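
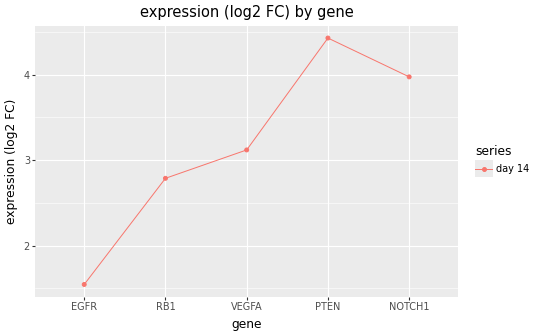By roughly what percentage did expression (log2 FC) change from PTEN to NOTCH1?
≈ -11.1%

PTEN ≈ 4.5, NOTCH1 ≈ 4.0; (4.0 − 4.5) / 4.5 ≈ -11.1%.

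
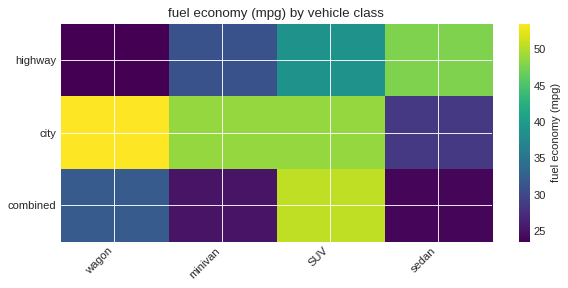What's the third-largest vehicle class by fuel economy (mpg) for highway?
minivan

Top 4 for highway: sedan ≈ 50, SUV ≈ 40, minivan ≈ 30, wagon ≈ 25.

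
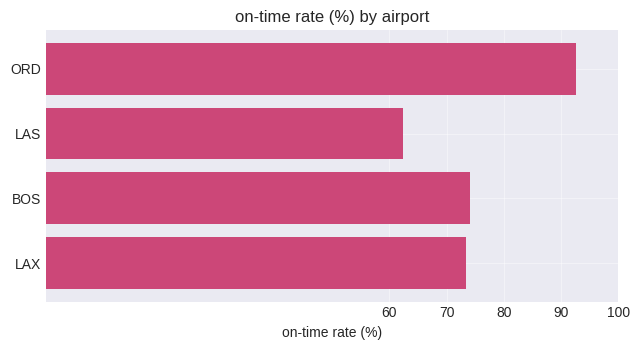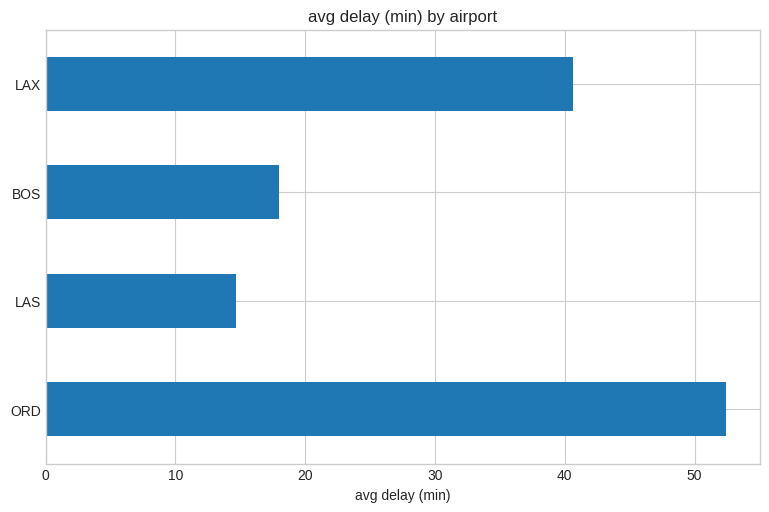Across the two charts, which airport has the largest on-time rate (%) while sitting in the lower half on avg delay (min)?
Chart 2 median avg delay (min) ≈ 30; below-median airports: LAS, BOS. Among those, BOS has the highest on-time rate (%) (≈ 70).

BOS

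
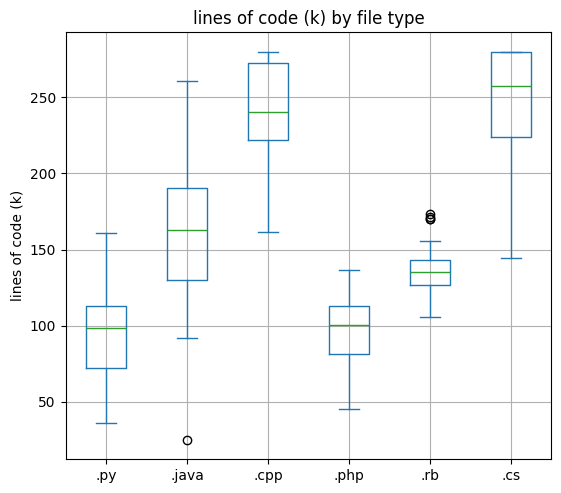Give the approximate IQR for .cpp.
≈ 60

Q3 ≈ 280, Q1 ≈ 220; IQR ≈ 60.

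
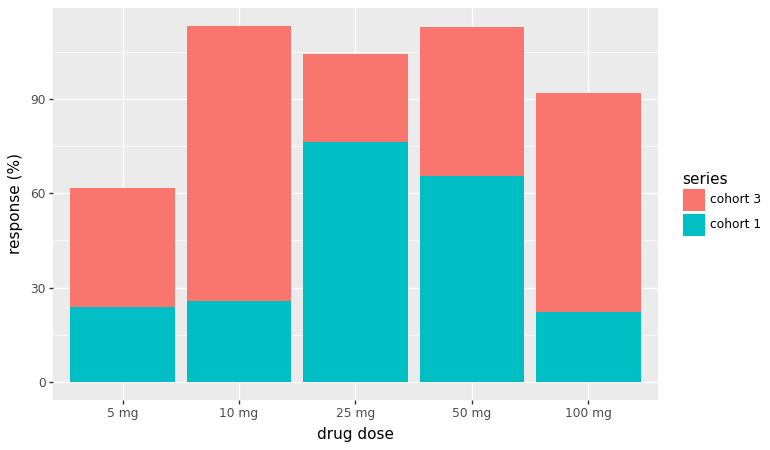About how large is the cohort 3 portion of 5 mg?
≈ 40

cohort 3 top ≈ 60, bottom ≈ 20; segment ≈ 40.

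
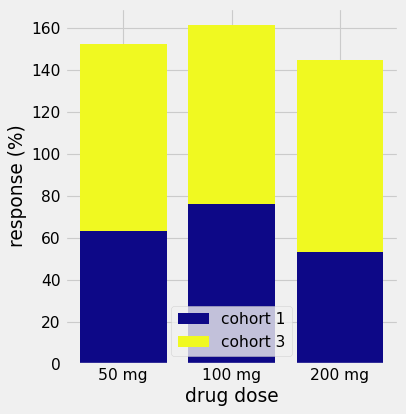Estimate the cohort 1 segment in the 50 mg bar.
cohort 1 top ≈ 60, bottom ≈ 0; segment ≈ 60.

≈ 60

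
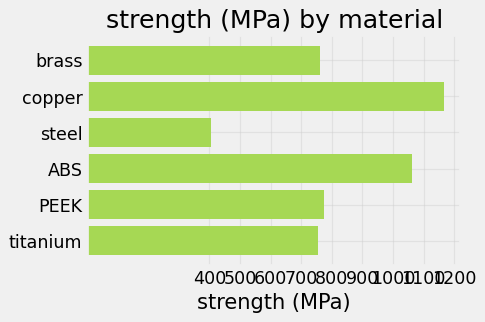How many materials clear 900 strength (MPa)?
Above 900: copper, ABS.

2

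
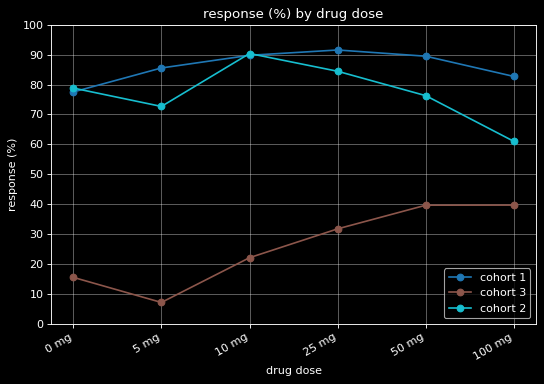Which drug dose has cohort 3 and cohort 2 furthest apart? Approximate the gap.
10 mg, ≈ 70 %

10 mg: cohort 3 ≈ 20, cohort 2 ≈ 90 → gap ≈ 70. Next-largest (5 mg) is only ≈ 60.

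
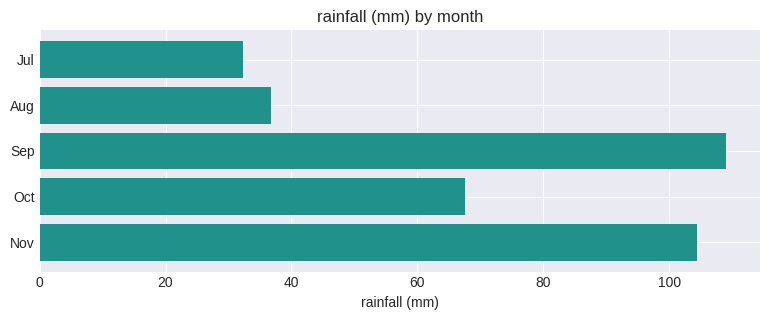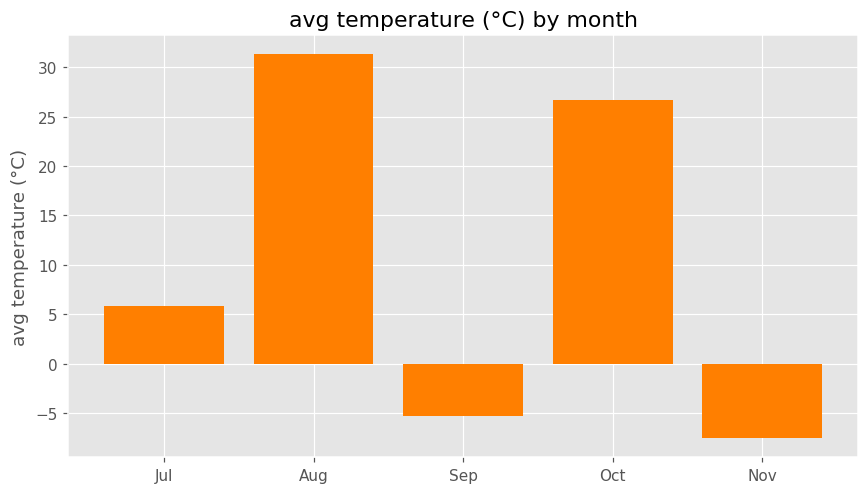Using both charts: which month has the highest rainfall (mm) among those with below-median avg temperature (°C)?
Chart 2 median avg temperature (°C) ≈ 5; below-median months: Sep, Nov. Among those, Sep has the highest rainfall (mm) (≈ 110).

Sep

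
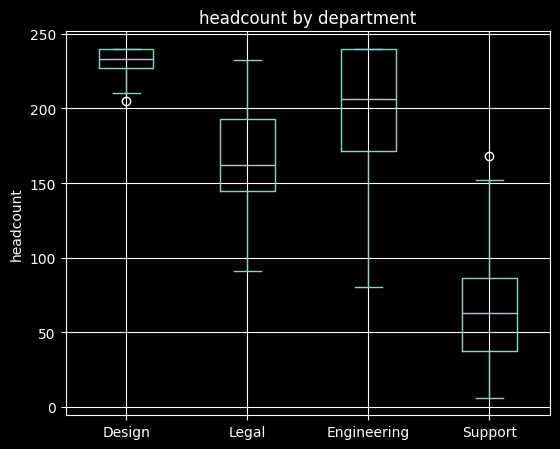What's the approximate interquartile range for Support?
≈ 40

Q3 ≈ 80, Q1 ≈ 40; IQR ≈ 40.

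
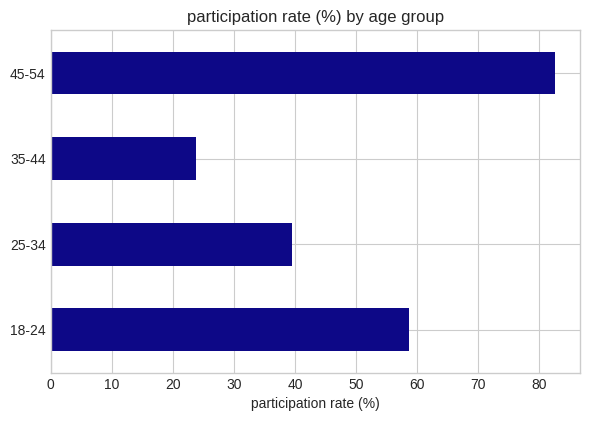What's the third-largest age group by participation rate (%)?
25-34

Top 4: 45-54 ≈ 80, 18-24 ≈ 60, 25-34 ≈ 40, 35-44 ≈ 20.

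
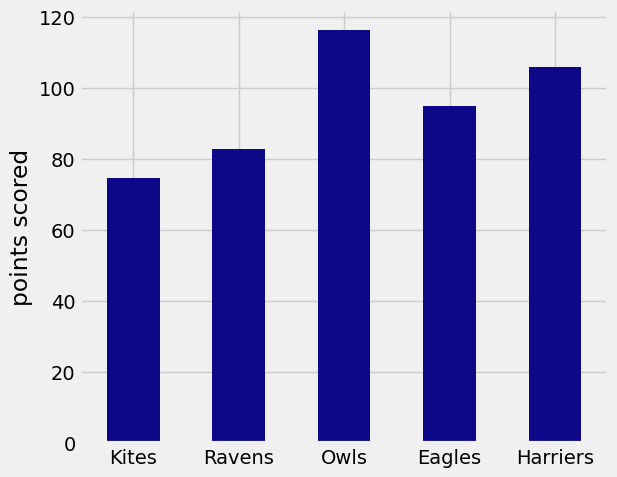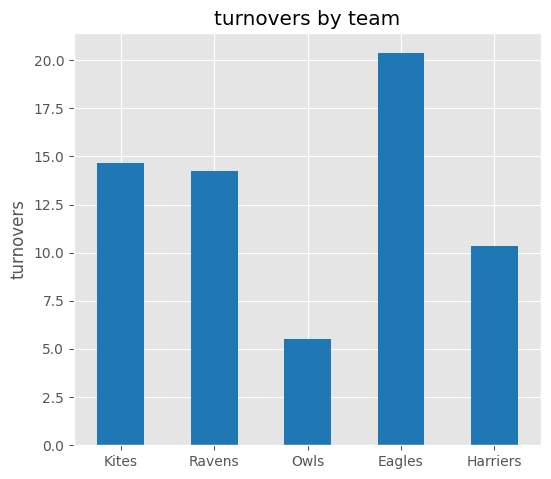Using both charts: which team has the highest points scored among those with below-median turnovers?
Owls

Chart 2 median turnovers ≈ 14; below-median teams: Owls, Harriers. Among those, Owls has the highest points scored (≈ 120).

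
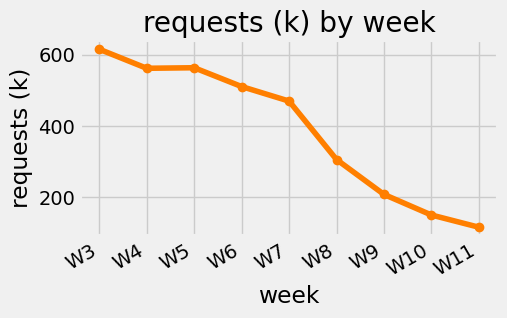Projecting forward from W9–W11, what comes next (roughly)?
≈ 50

Last three: 200, 150, 100 → slope ≈ -50/step → next ≈ 50.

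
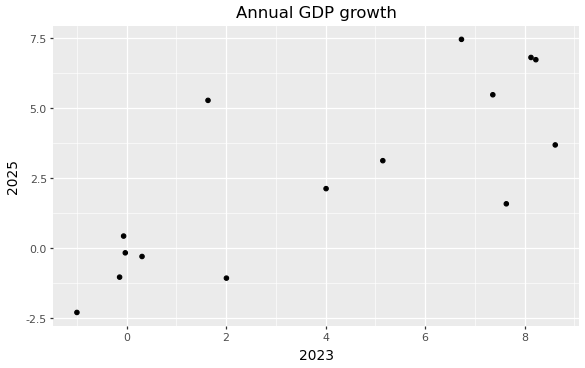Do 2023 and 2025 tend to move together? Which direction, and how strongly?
Points are positively correlated; strong (|r| ≈ 0.8).

positive, strong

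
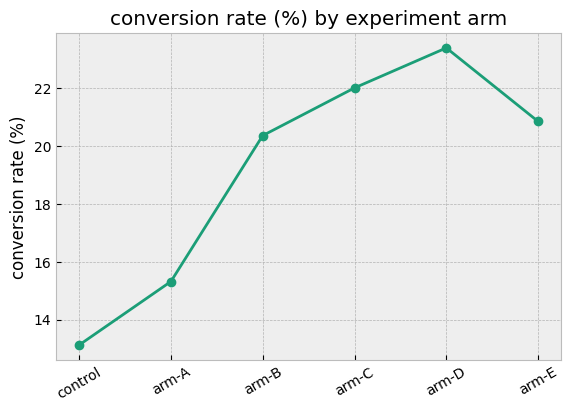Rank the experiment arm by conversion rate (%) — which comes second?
Top 3: arm-D ≈ 23, arm-C ≈ 22, arm-E ≈ 21.

arm-C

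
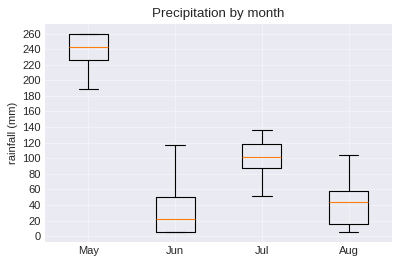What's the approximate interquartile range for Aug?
≈ 40

Q3 ≈ 60, Q1 ≈ 20; IQR ≈ 40.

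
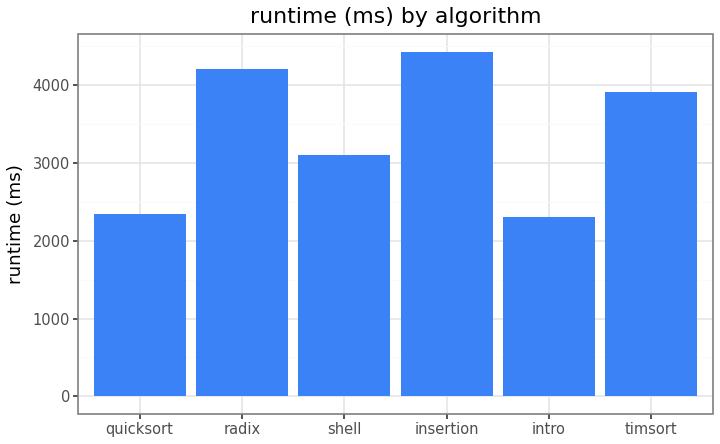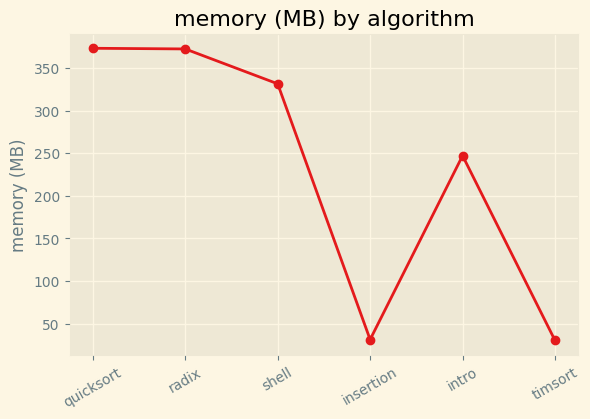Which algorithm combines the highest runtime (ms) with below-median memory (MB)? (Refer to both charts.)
insertion

Chart 2 median memory (MB) ≈ 300; below-median algorithms: insertion, intro, timsort. Among those, insertion has the highest runtime (ms) (≈ 4500).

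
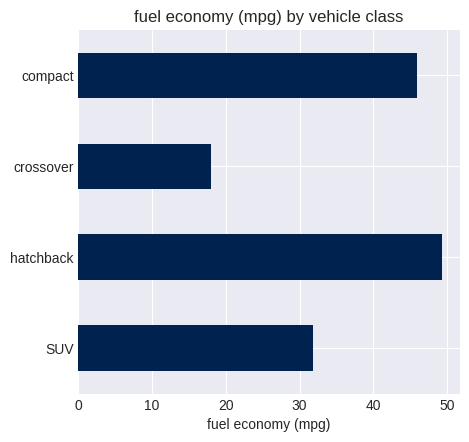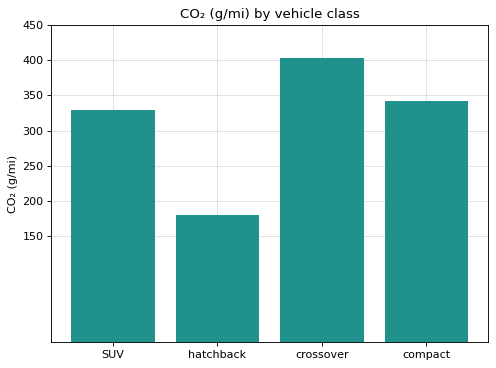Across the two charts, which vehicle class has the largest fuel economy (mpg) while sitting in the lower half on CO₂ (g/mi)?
Chart 2 median CO₂ (g/mi) ≈ 350; below-median vehicle classes: SUV, hatchback. Among those, hatchback has the highest fuel economy (mpg) (≈ 50).

hatchback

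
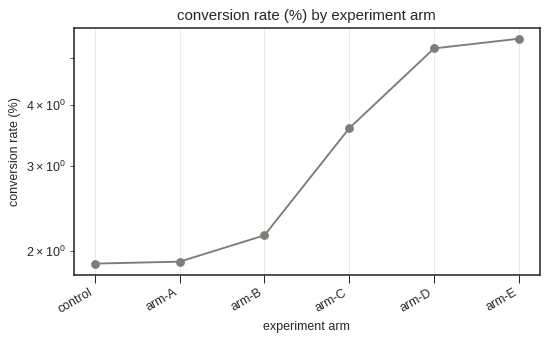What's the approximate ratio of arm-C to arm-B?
≈ 1.75×

arm-C ≈ 3.5, arm-B ≈ 2.0; 3.5/2.0 ≈ 1.75.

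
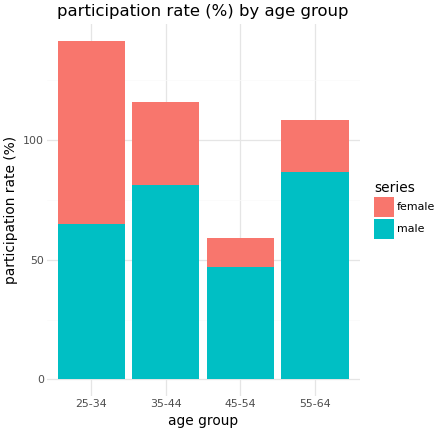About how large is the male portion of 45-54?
≈ 40

male top ≈ 40, bottom ≈ 0; segment ≈ 40.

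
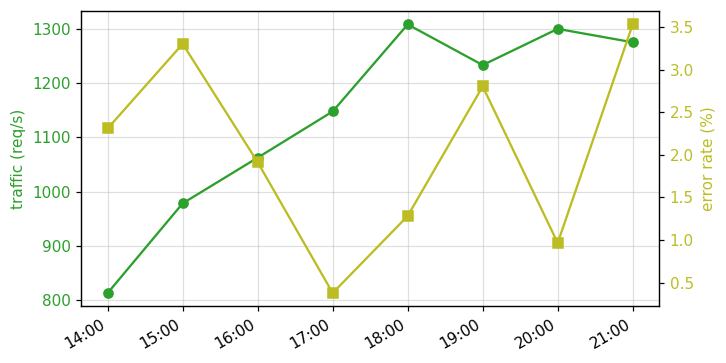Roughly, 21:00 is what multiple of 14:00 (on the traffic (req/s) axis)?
21:00 ≈ 1250, 14:00 ≈ 800; 1250/800 ≈ 1.56.

≈ 1.56×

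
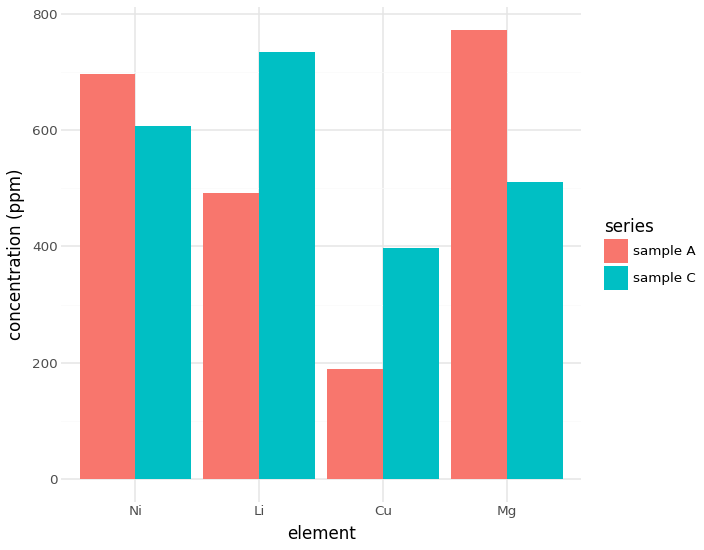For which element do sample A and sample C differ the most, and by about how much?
Mg: sample A ≈ 800, sample C ≈ 500 → gap ≈ 300. Next-largest (Li) is only ≈ 200.

Mg, ≈ 300 ppm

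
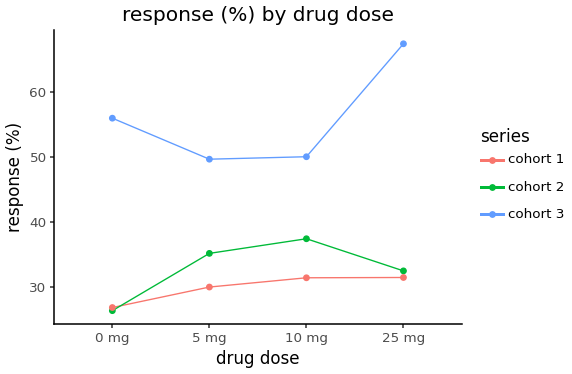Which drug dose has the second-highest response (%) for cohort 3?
Top 3 for cohort 3: 25 mg ≈ 65, 0 mg ≈ 55, 10 mg ≈ 50.

0 mg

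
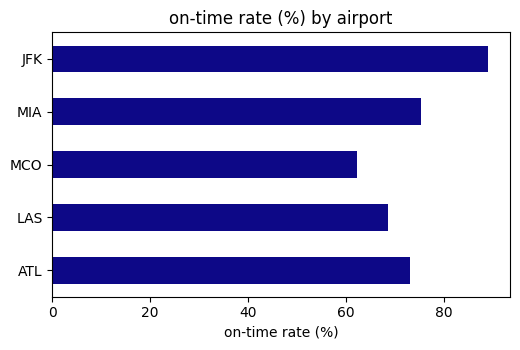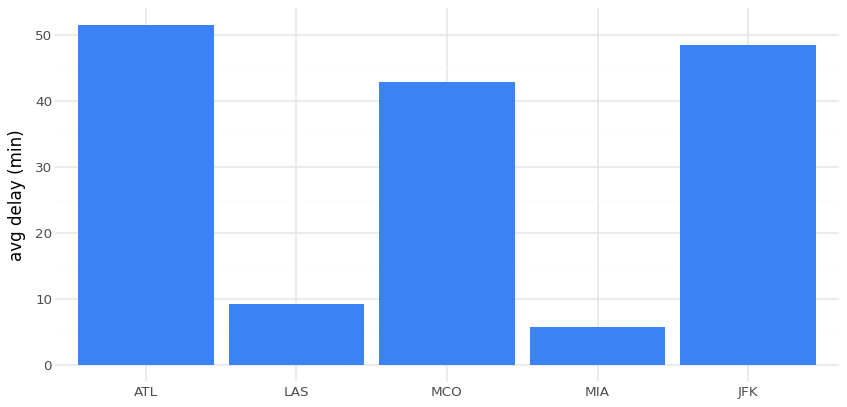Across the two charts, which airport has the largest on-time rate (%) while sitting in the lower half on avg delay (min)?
MIA

Chart 2 median avg delay (min) ≈ 45; below-median airports: LAS, MIA. Among those, MIA has the highest on-time rate (%) (≈ 80).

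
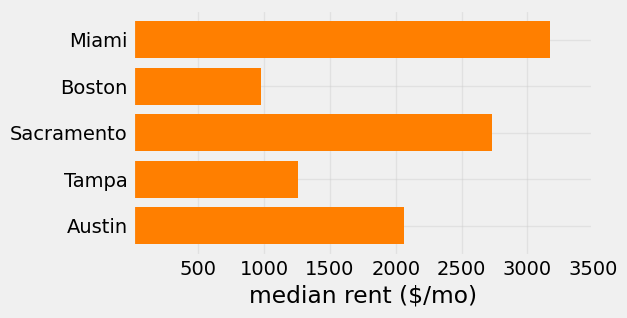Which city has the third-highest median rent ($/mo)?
Austin

Top 4: Miami ≈ 3000, Sacramento ≈ 2500, Austin ≈ 2000, Tampa ≈ 1500.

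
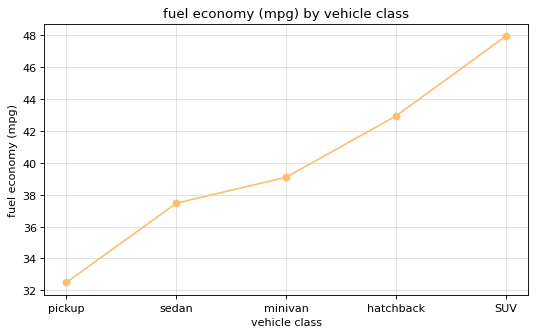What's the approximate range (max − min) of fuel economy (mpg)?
≈ 16

Max SUV ≈ 48, min pickup ≈ 32; range ≈ 16.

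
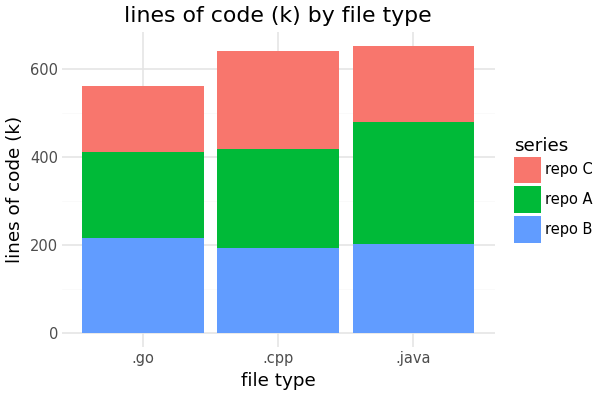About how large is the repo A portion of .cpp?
repo A top ≈ 400, bottom ≈ 200; segment ≈ 200.

≈ 200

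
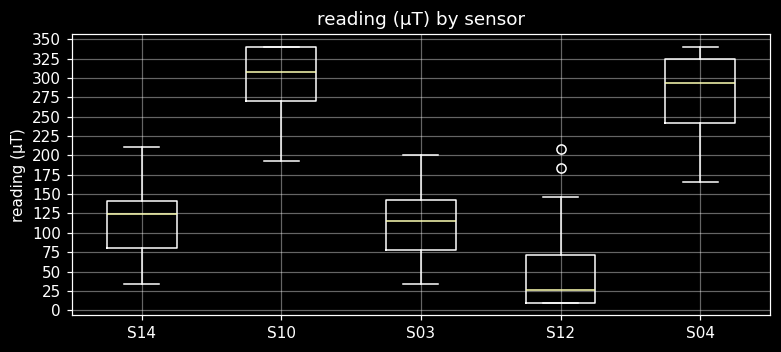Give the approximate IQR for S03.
Q3 ≈ 150, Q1 ≈ 75; IQR ≈ 75.

≈ 75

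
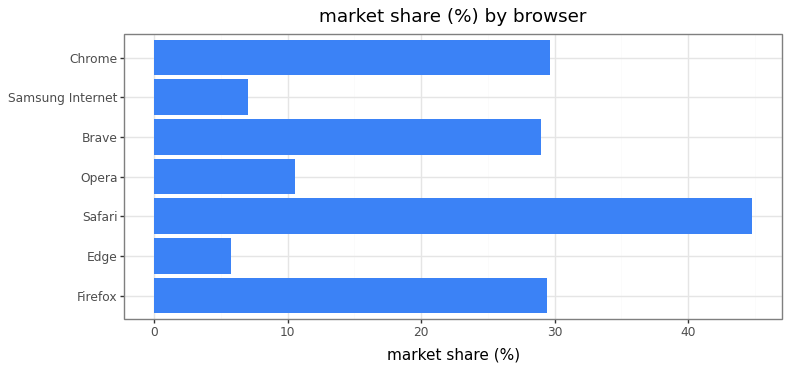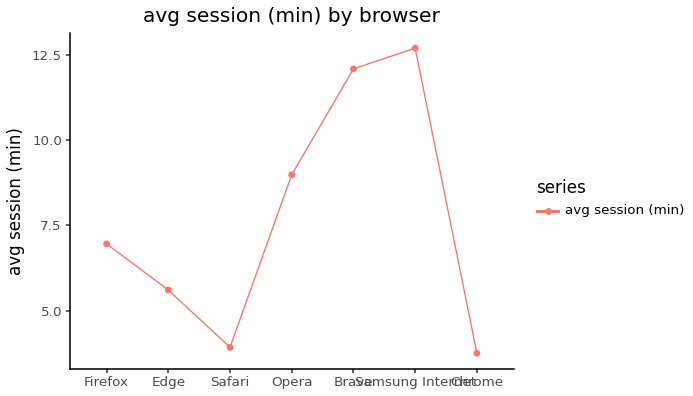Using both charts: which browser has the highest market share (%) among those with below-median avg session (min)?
Chart 2 median avg session (min) ≈ 6; below-median browsers: Edge, Safari, Chrome. Among those, Safari has the highest market share (%) (≈ 45).

Safari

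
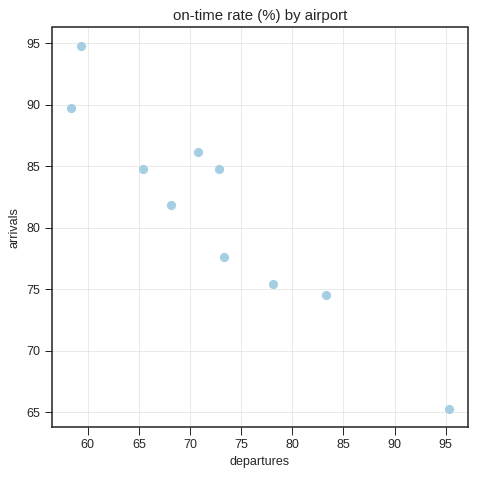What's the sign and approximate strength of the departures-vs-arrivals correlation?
negative, strong

Points are negatively correlated; strong (|r| ≈ 0.9).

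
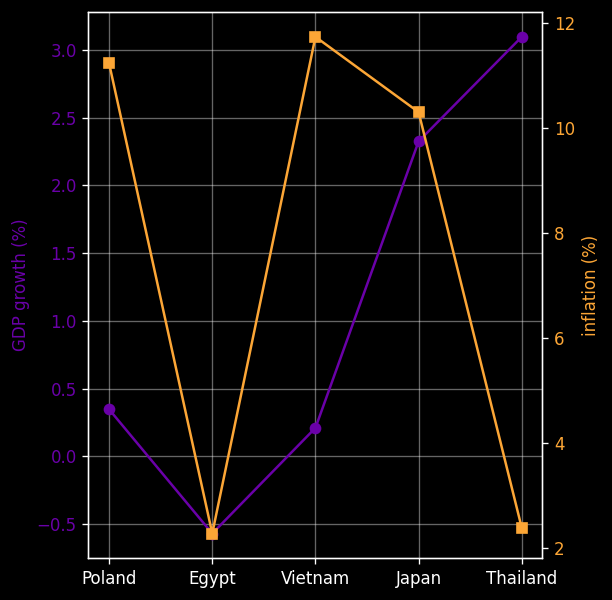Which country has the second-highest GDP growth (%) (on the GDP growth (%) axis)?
Japan

Top 3 (on the GDP growth (%) axis): Thailand ≈ 3.0, Japan ≈ 2.5, Poland ≈ 0.5.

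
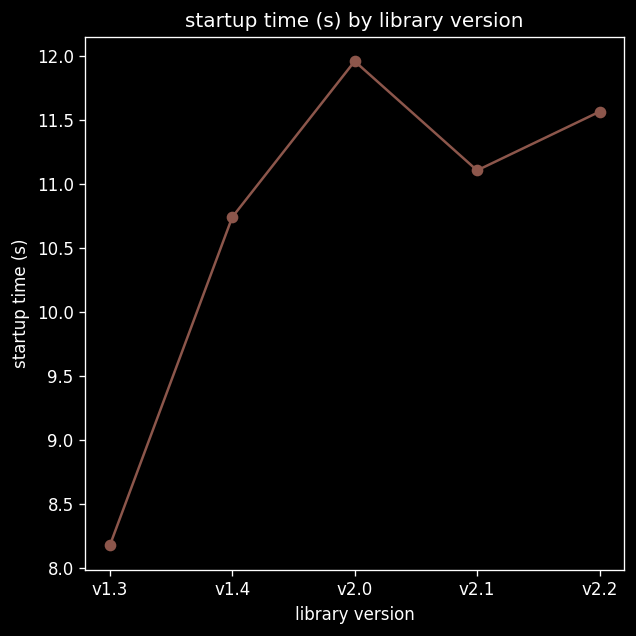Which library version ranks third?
Top 4: v2.0 ≈ 12.0, v2.2 ≈ 11.5, v2.1 ≈ 11.0, v1.4 ≈ 10.5.

v2.1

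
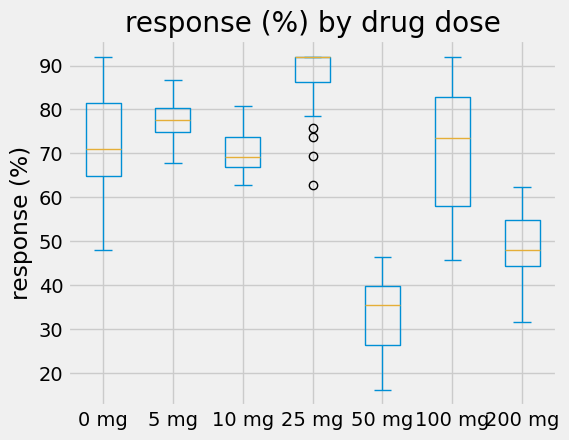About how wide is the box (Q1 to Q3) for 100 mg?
Q3 ≈ 85, Q1 ≈ 60; IQR ≈ 25.

≈ 25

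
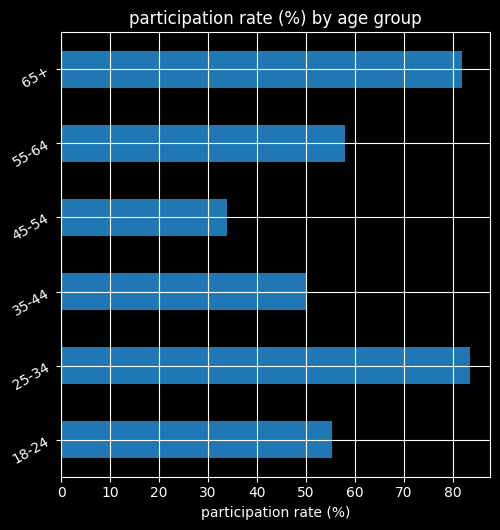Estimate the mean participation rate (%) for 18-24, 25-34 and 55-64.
≈ 67

(60 + 80 + 60) / 3 ≈ 67.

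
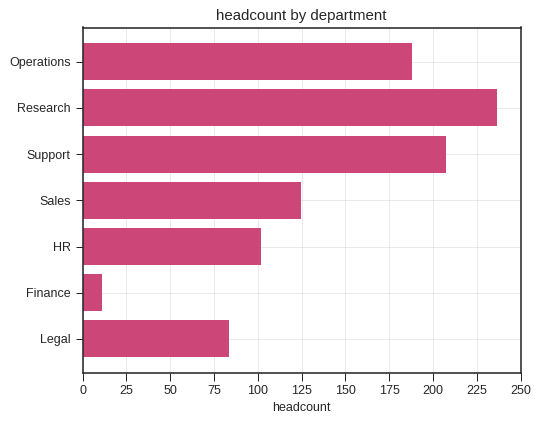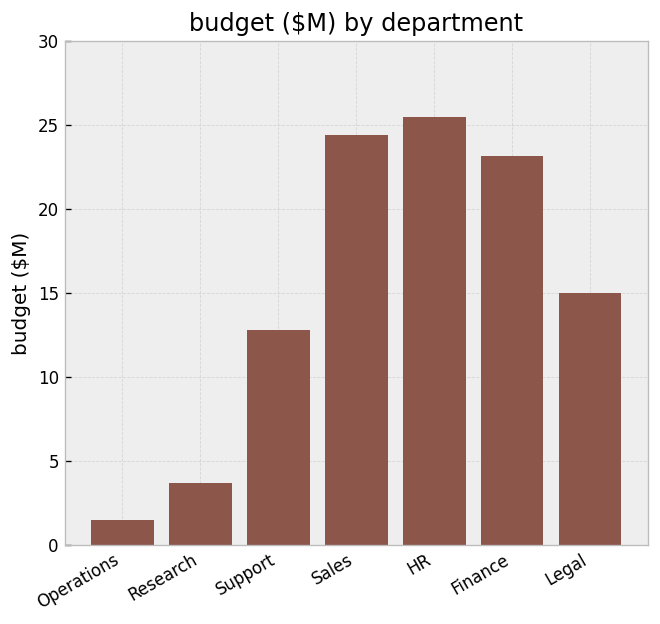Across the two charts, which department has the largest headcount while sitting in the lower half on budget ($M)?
Research

Chart 2 median budget ($M) ≈ 15; below-median departments: Operations, Research, Support. Among those, Research has the highest headcount (≈ 225).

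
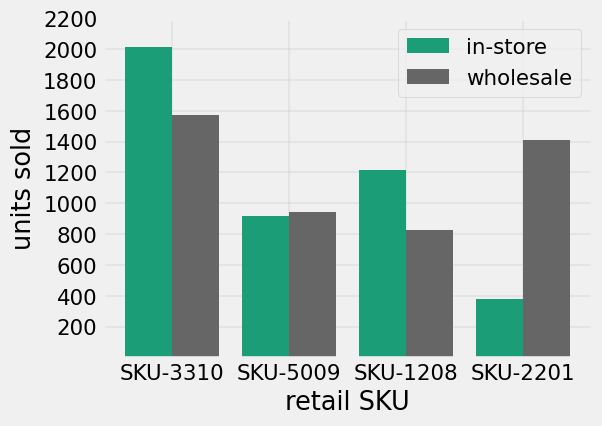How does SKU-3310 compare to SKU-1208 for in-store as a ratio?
SKU-3310 ≈ 2000, SKU-1208 ≈ 1200; 2000/1200 ≈ 1.67.

≈ 1.67×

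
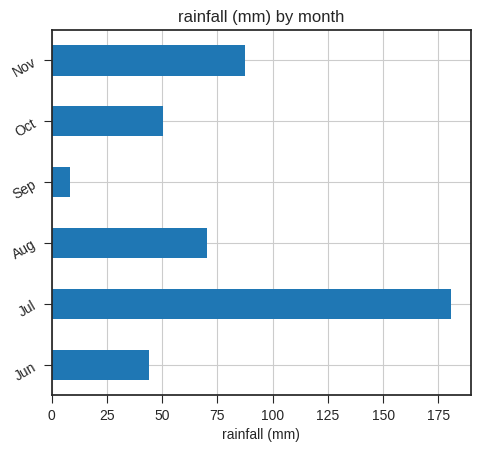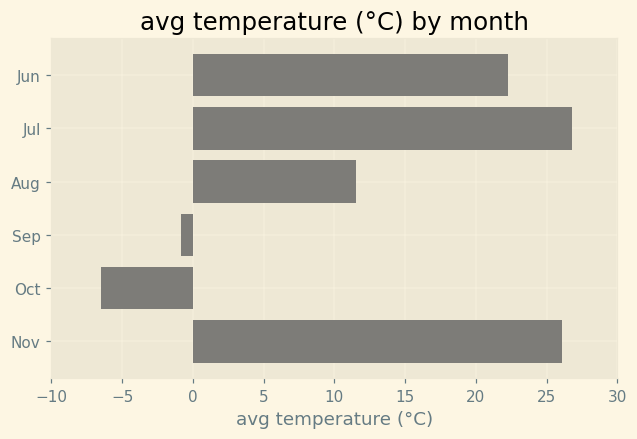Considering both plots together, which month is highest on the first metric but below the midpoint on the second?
Chart 2 median avg temperature (°C) ≈ 15; below-median months: Aug, Sep, Oct. Among those, Aug has the highest rainfall (mm) (≈ 80).

Aug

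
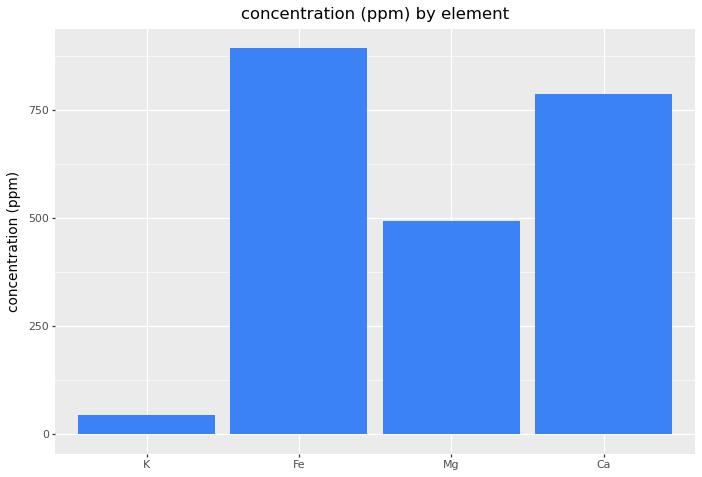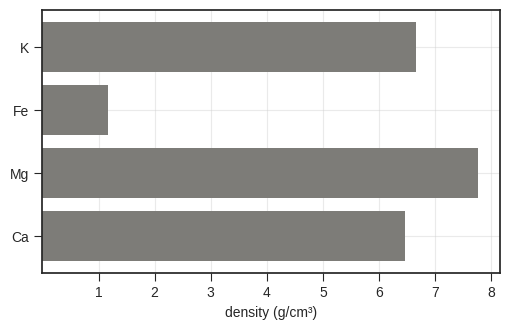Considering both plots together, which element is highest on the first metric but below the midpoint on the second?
Fe

Chart 2 median density (g/cm³) ≈ 7; below-median elements: Fe, Ca. Among those, Fe has the highest concentration (ppm) (≈ 900).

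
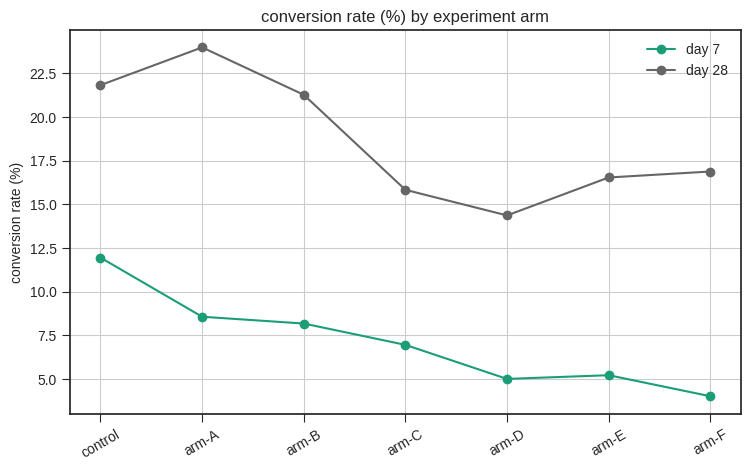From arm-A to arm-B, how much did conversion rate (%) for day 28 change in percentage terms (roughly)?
≈ -8.3%

arm-A ≈ 24, arm-B ≈ 22; (22 − 24) / 24 ≈ -8.3%.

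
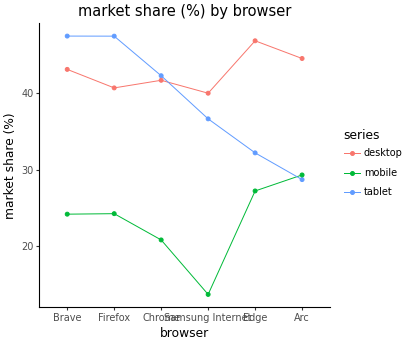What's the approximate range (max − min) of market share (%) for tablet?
≈ 15

Max Brave ≈ 45, min Arc ≈ 30; range ≈ 15.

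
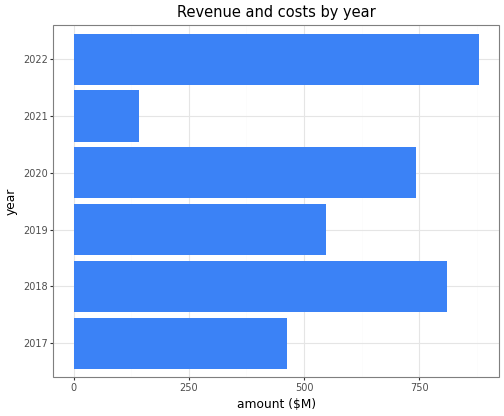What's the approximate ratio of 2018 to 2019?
≈ 1.6×

2018 ≈ 800, 2019 ≈ 500; 800/500 ≈ 1.6.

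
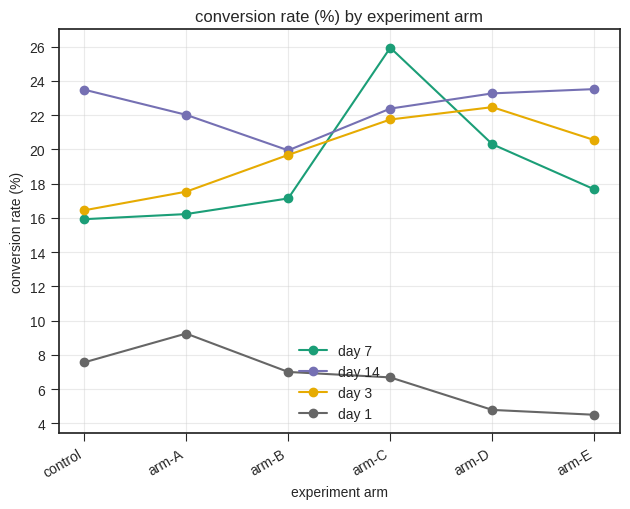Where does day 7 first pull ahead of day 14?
arm-C

arm-B: day 7 ≈ 18 vs day 14 ≈ 20 (not yet); arm-C: day 7 ≈ 26 vs day 14 ≈ 22 (first crossover).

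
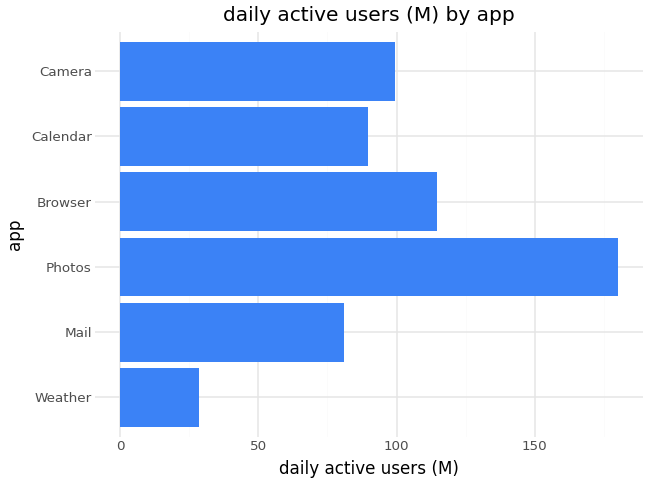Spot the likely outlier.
Photos

Photos ≈ 180; the rest sit between ≈ 20 and ≈ 120.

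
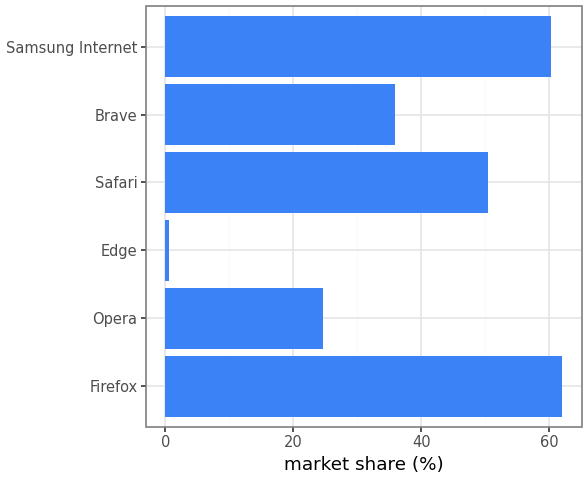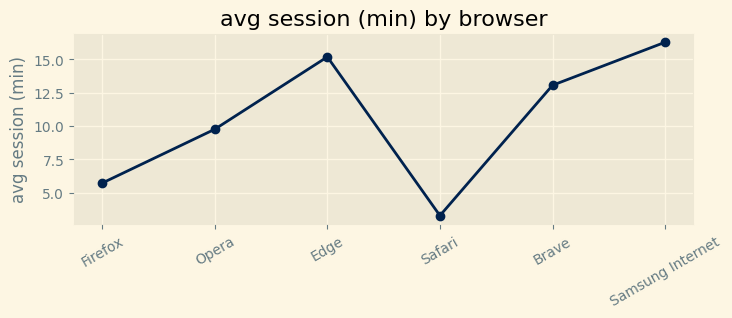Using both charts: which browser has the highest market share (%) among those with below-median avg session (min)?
Firefox

Chart 2 median avg session (min) ≈ 12; below-median browsers: Firefox, Opera, Safari. Among those, Firefox has the highest market share (%) (≈ 60).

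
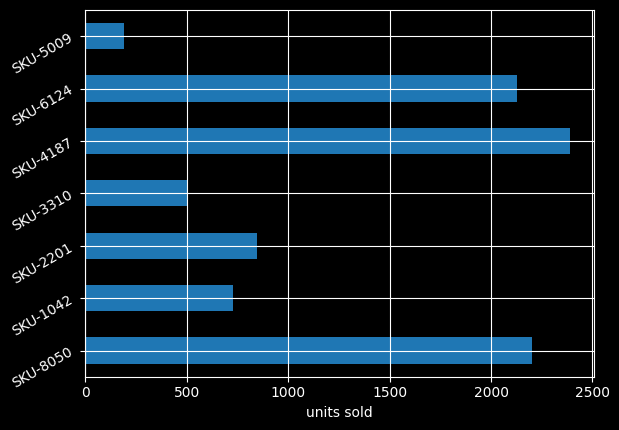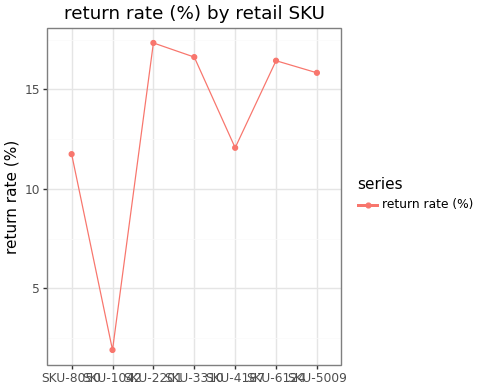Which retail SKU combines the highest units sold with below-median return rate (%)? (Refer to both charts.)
Chart 2 median return rate (%) ≈ 16; below-median retail SKUs: SKU-8050, SKU-1042, SKU-4187. Among those, SKU-4187 has the highest units sold (≈ 2500).

SKU-4187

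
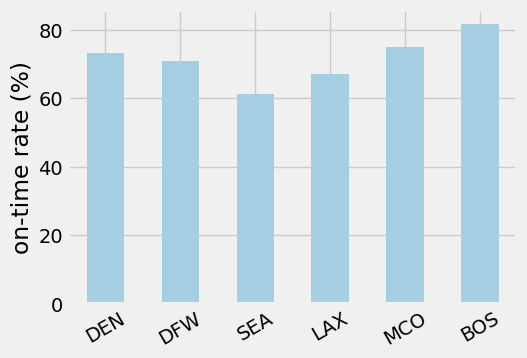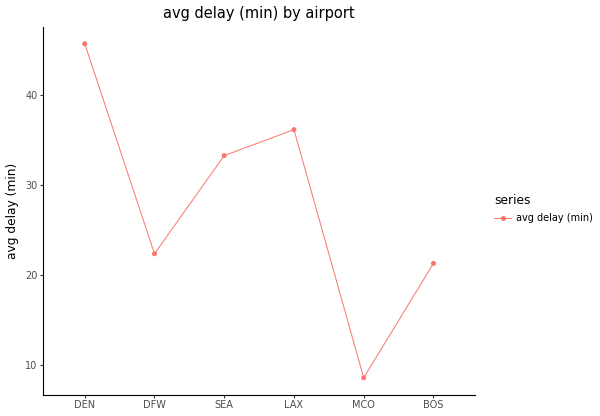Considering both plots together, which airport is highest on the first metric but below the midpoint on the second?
Chart 2 median avg delay (min) ≈ 30; below-median airports: DFW, MCO, BOS. Among those, BOS has the highest on-time rate (%) (≈ 80).

BOS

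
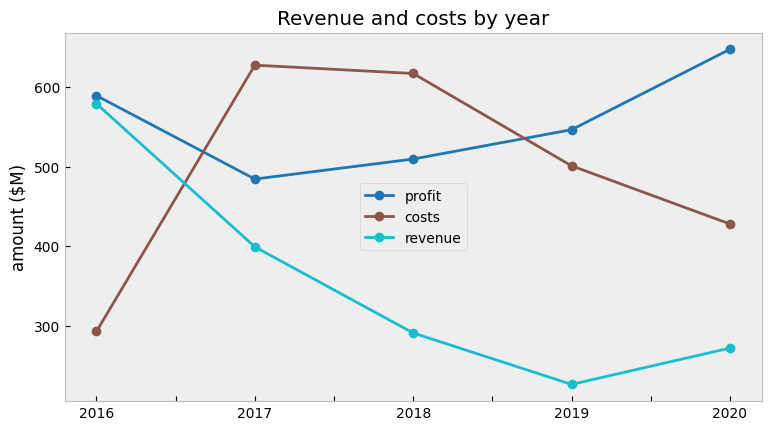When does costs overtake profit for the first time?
2016: costs ≈ 300 vs profit ≈ 600 (not yet); 2017: costs ≈ 650 vs profit ≈ 500 (first crossover).

2017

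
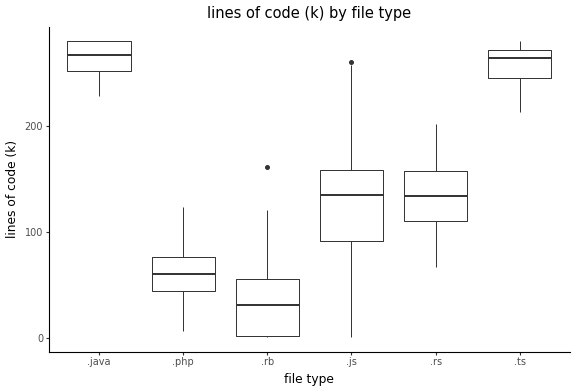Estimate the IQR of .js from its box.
≈ 60

Q3 ≈ 160, Q1 ≈ 100; IQR ≈ 60.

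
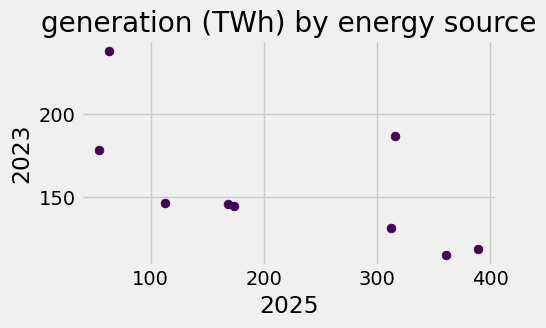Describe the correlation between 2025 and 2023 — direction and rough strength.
Points are negatively correlated; moderate (|r| ≈ 0.6).

negative, moderate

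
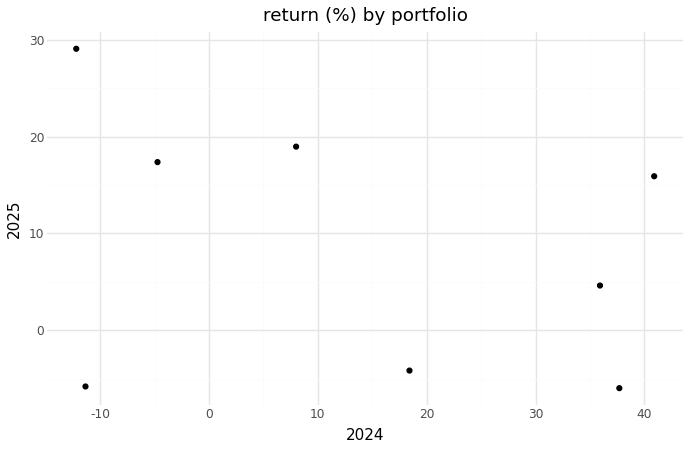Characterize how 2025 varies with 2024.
negative, weak

Points are negatively correlated; weak (|r| ≈ 0.3).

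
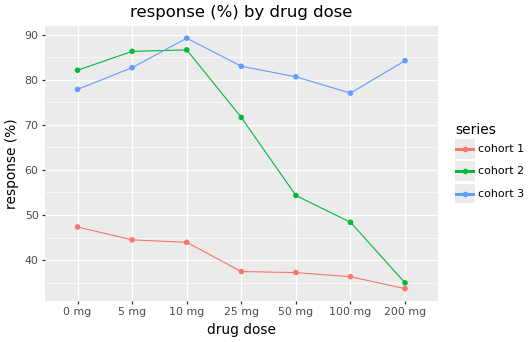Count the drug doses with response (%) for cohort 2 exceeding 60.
4

Above 60: 0 mg, 5 mg, 10 mg, 25 mg.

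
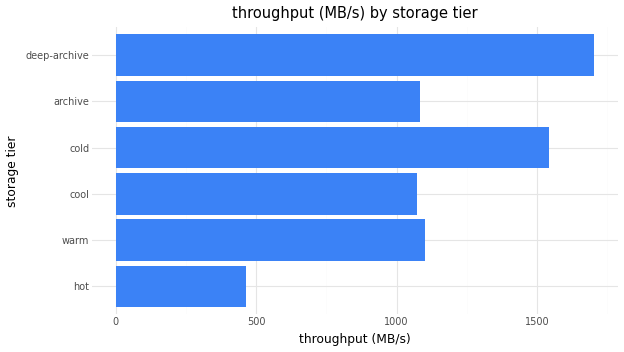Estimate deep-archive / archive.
≈ 1.8×

deep-archive ≈ 1800, archive ≈ 1000; 1800/1000 ≈ 1.8.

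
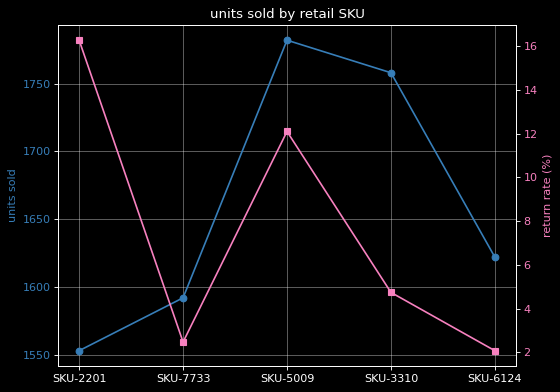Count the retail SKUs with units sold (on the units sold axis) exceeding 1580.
Above 1580: SKU-7733, SKU-5009, SKU-3310, SKU-6124.

4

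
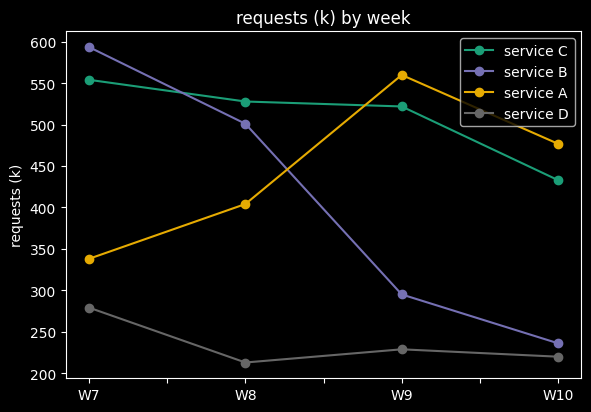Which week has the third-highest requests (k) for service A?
W8

Top 4 for service A: W9 ≈ 550, W10 ≈ 500, W8 ≈ 400, W7 ≈ 350.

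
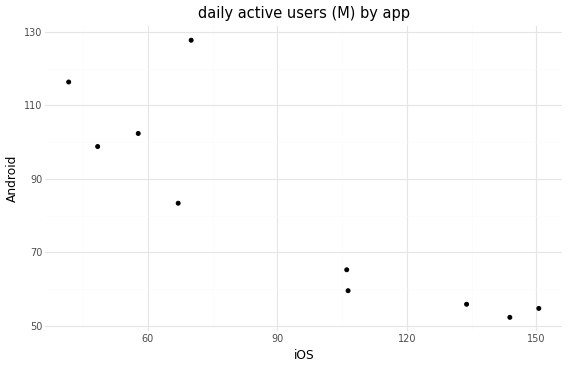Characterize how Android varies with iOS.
Points are negatively correlated; strong (|r| ≈ 0.9).

negative, strong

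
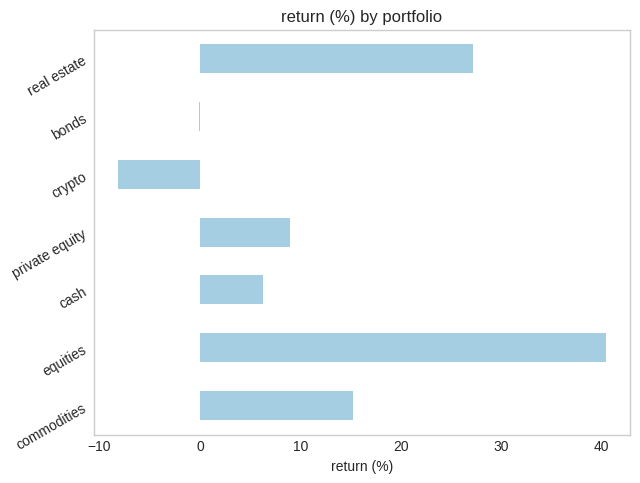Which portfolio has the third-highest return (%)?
Top 4: equities ≈ 40, real estate ≈ 25, commodities ≈ 15, private equity ≈ 10.

commodities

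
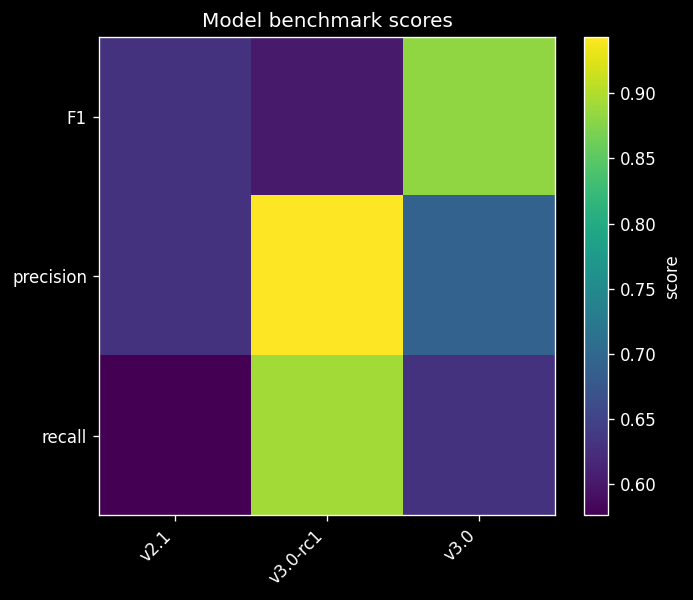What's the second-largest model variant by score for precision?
Top 3 for precision: v3.0-rc1 ≈ 0.95, v3.0 ≈ 0.70, v2.1 ≈ 0.65.

v3.0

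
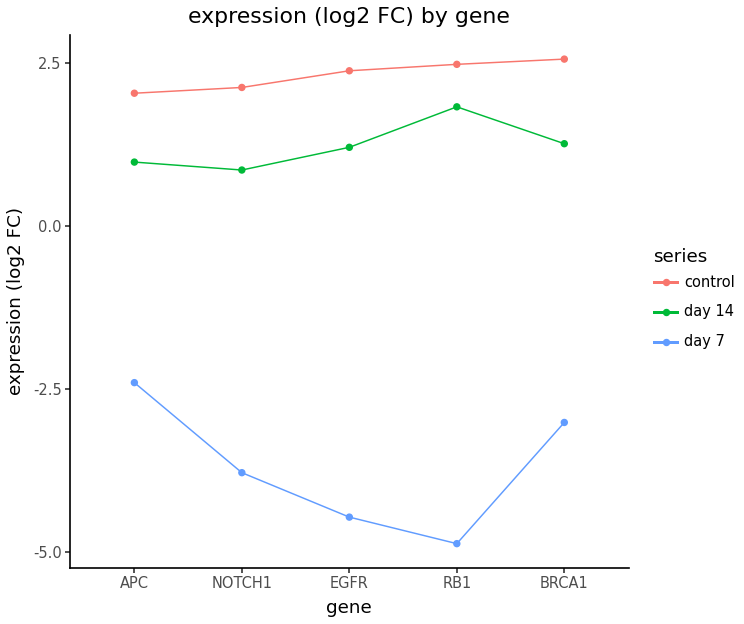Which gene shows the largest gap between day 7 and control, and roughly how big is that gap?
RB1, ≈ 7 log2 FC

RB1: day 7 ≈ -5, control ≈ 2 → gap ≈ 7. Next-largest (EGFR) is only ≈ 6.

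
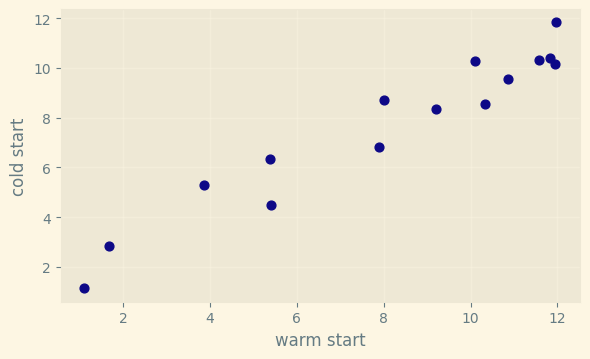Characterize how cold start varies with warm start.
Points are positively correlated; strong (|r| ≈ 1.0).

positive, strong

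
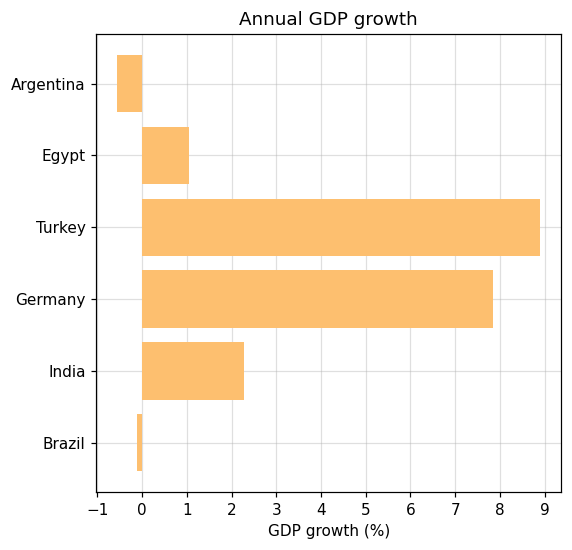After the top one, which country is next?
Germany

Top 3: Turkey ≈ 9, Germany ≈ 8, India ≈ 2.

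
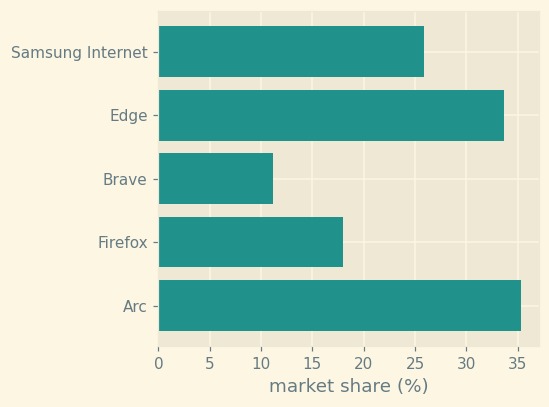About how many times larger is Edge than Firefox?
Edge ≈ 35, Firefox ≈ 20; 35/20 ≈ 1.75.

≈ 1.75×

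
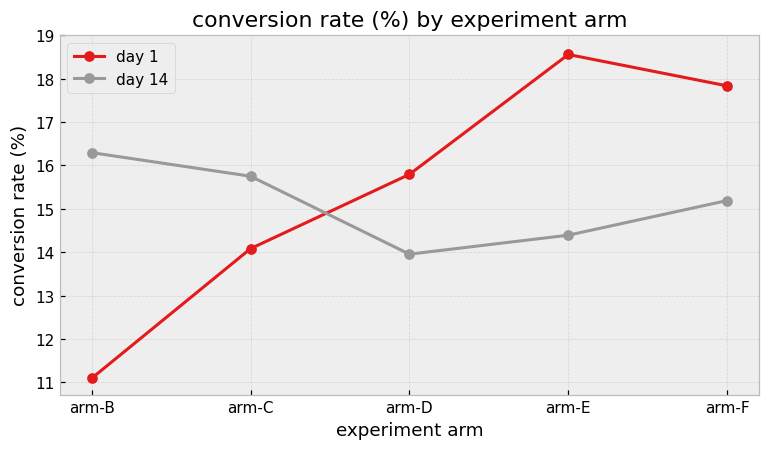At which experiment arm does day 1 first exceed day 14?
arm-D

arm-C: day 1 ≈ 14 vs day 14 ≈ 16 (not yet); arm-D: day 1 ≈ 16 vs day 14 ≈ 14 (first crossover).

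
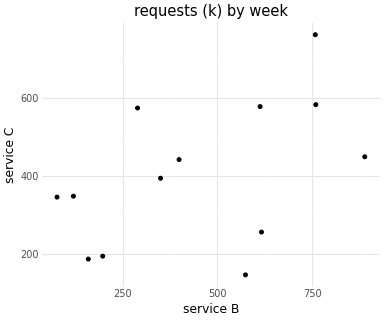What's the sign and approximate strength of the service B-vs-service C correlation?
positive, moderate

Points are positively correlated; moderate (|r| ≈ 0.5).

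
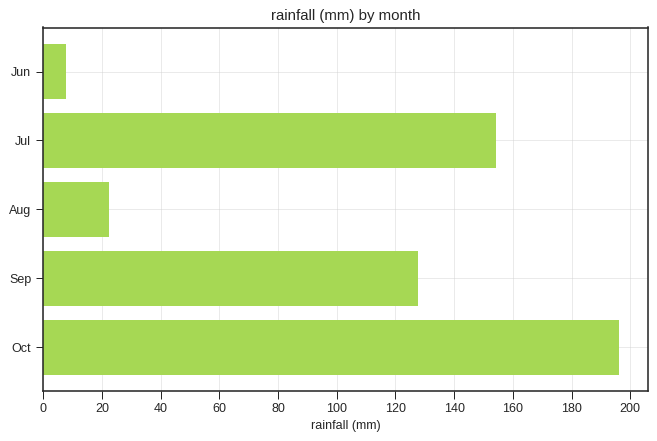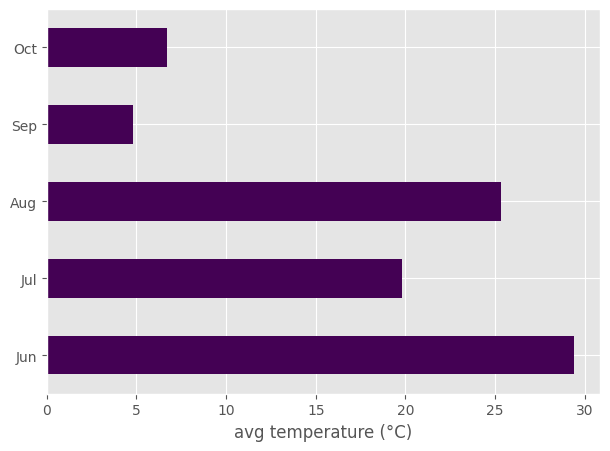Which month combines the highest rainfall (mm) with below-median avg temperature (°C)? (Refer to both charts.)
Chart 2 median avg temperature (°C) ≈ 20; below-median months: Sep, Oct. Among those, Oct has the highest rainfall (mm) (≈ 200).

Oct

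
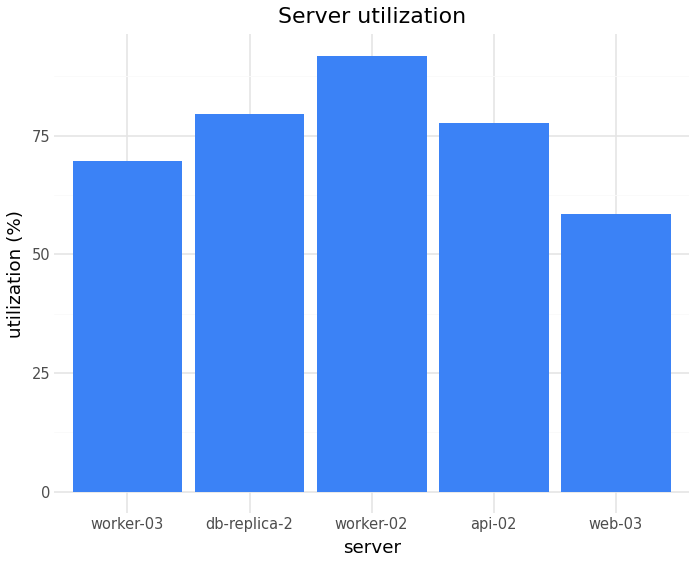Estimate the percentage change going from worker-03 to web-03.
worker-03 ≈ 70, web-03 ≈ 60; (60 − 70) / 70 ≈ -14.3%.

≈ -14.3%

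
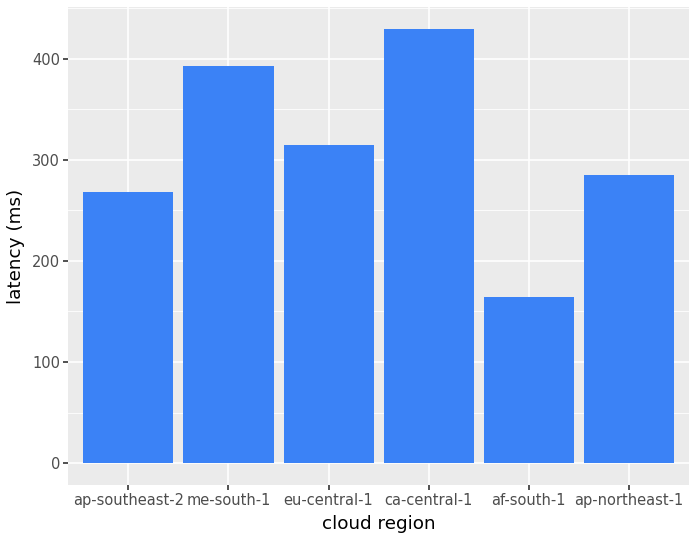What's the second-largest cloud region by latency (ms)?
Top 3: ca-central-1 ≈ 450, me-south-1 ≈ 400, eu-central-1 ≈ 300.

me-south-1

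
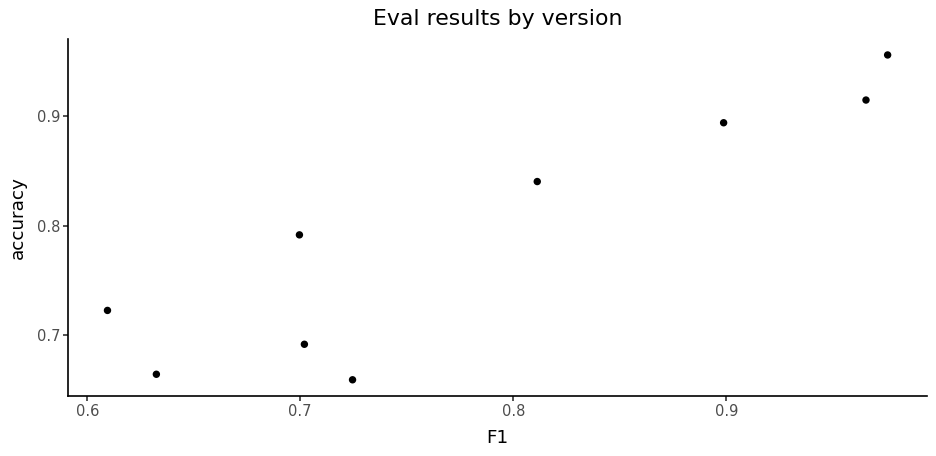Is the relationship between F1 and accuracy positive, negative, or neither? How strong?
positive, strong

Points are positively correlated; strong (|r| ≈ 0.9).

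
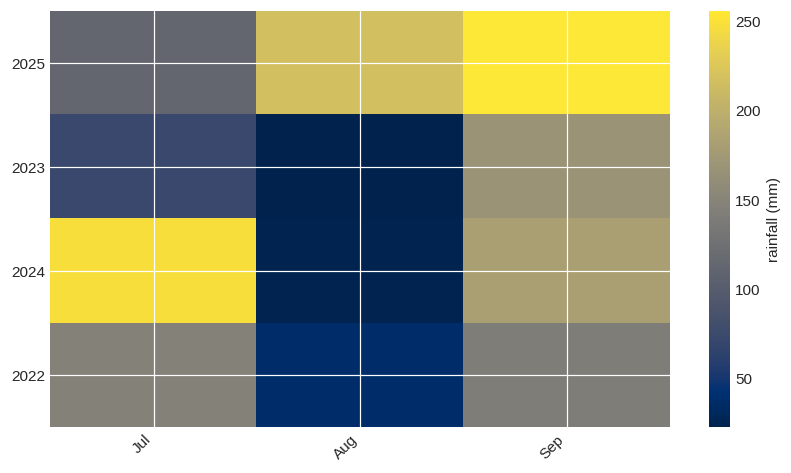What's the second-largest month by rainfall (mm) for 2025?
Aug

Top 3 for 2025: Sep ≈ 260, Aug ≈ 220, Jul ≈ 120.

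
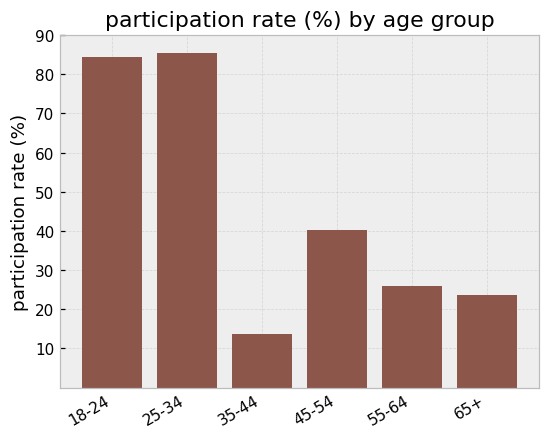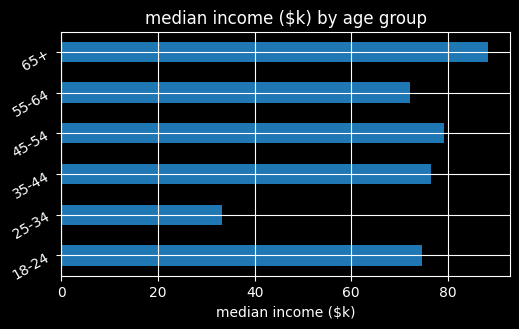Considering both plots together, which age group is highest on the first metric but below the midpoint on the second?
25-34

Chart 2 median median income ($k) ≈ 80; below-median age groups: 18-24, 25-34, 55-64. Among those, 25-34 has the highest participation rate (%) (≈ 90).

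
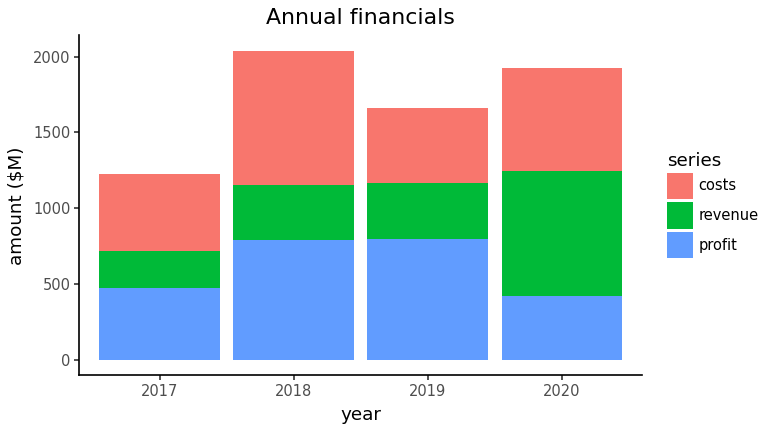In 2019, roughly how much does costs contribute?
costs top ≈ 1600, bottom ≈ 1200; segment ≈ 400.

≈ 400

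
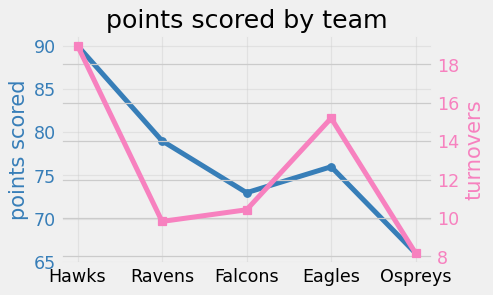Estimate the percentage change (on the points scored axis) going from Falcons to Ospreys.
≈ -8.3%

Falcons ≈ 72, Ospreys ≈ 66; (66 − 72) / 72 ≈ -8.3%.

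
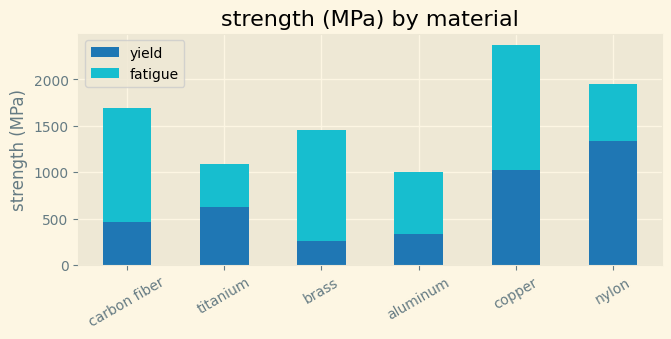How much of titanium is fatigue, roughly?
fatigue top ≈ 1000, bottom ≈ 600; segment ≈ 400.

≈ 400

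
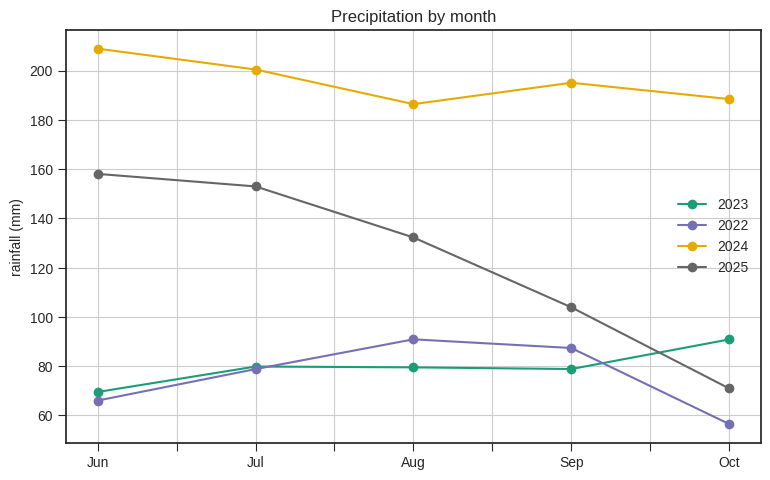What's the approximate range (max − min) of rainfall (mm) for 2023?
≈ 40

Max Oct ≈ 100, min Jun ≈ 60; range ≈ 40.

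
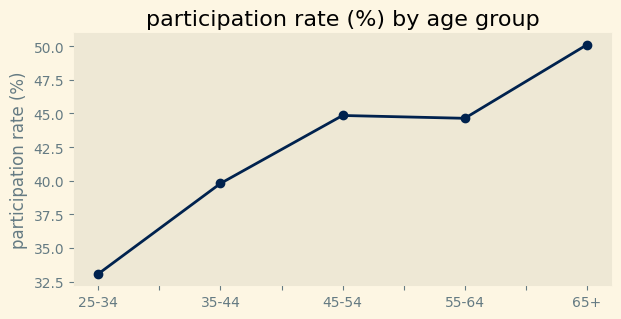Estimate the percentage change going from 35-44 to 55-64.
≈ +10%

35-44 ≈ 40, 55-64 ≈ 44; (44 − 40) / 40 ≈ +10%.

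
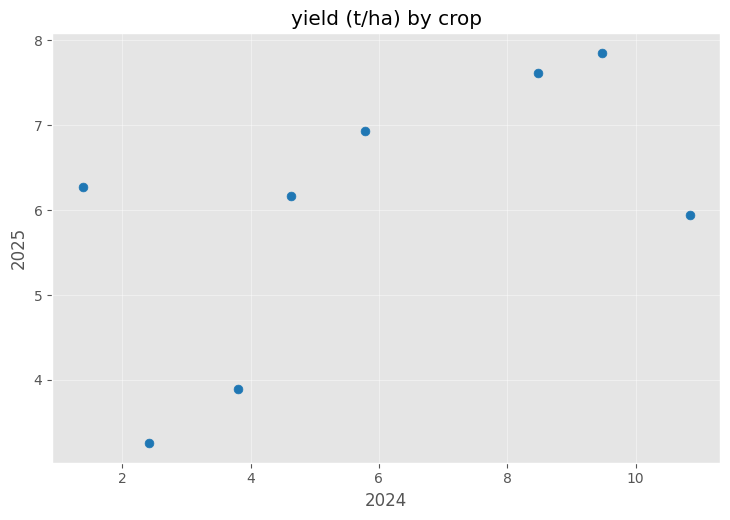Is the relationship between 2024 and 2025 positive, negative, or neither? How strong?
Points are positively correlated; moderate (|r| ≈ 0.6).

positive, moderate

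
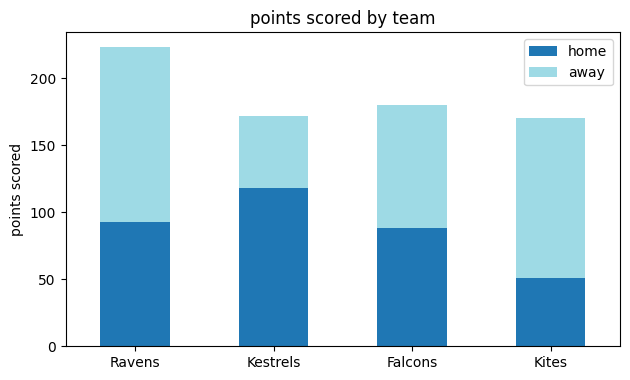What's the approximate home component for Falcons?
home top ≈ 80, bottom ≈ 0; segment ≈ 80.

≈ 80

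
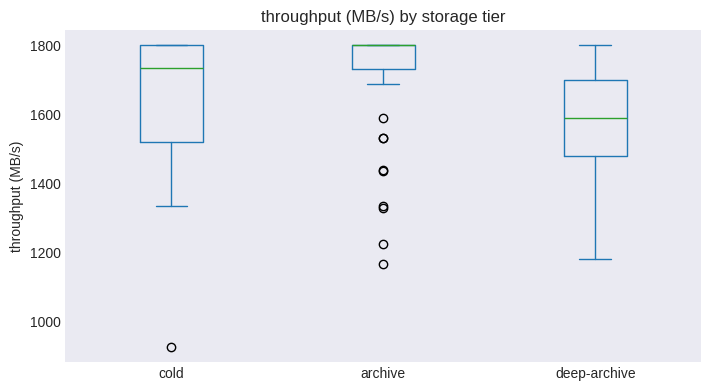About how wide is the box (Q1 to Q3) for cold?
Q3 ≈ 1800, Q1 ≈ 1520; IQR ≈ 280.

≈ 280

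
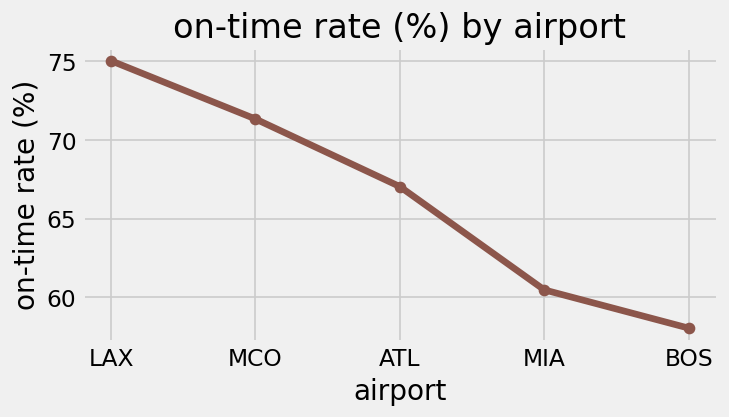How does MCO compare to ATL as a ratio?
≈ 1.06×

MCO ≈ 72, ATL ≈ 68; 72/68 ≈ 1.06.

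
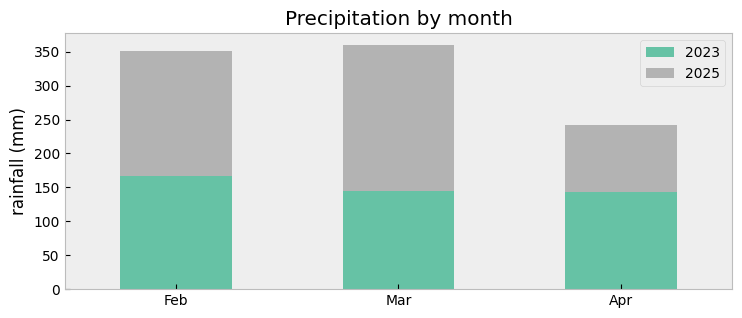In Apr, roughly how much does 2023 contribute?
2023 top ≈ 150, bottom ≈ 0; segment ≈ 150.

≈ 150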